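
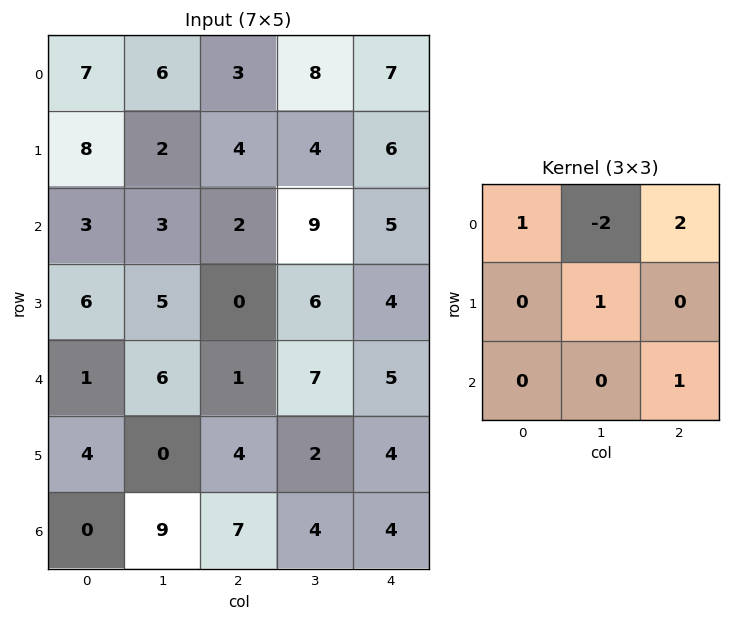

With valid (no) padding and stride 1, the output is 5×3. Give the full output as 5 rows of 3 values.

Output[0,0]: The receptive field on the input at this output position is [7 6 3 / 8 2 4 / 3 3 2]. Elementwise product with the kernel and sum: 7·1 + 6·-2 + 3·2 + 2·1 + 2·1.
Output[0,1]: The receptive field on the input at this output position is [6 3 8 / 2 4 4 / 3 2 9]. Elementwise product with the kernel and sum: 6·1 + 3·-2 + 8·2 + 4·1 + 9·1.

5 29 10
15 10 21
7 24 5
6 20 7
-2 26 3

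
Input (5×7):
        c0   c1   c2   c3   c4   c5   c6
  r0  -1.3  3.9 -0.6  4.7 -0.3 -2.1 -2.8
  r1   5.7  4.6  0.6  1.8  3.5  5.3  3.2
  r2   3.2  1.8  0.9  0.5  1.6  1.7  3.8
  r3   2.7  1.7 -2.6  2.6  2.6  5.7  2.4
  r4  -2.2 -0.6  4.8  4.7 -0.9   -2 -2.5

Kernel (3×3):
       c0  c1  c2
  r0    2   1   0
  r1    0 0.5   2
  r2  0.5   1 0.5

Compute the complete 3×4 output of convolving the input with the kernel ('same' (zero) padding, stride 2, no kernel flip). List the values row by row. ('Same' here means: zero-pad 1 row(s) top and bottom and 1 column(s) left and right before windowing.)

15.15 12.9 2.7 4.45
14.45 10.8 18.05 20.95
0.4 12.6 3.35 12.55

Output[0,0]: The receptive field on the zero-padded input at this output position is [0 0 0 / 0 -1.3 3.9 / 0 5.7 4.6]. Elementwise product with the kernel and sum: 0·2 + 0·1 + -1.3·0.5 + 3.9·2 + 0·0.5 + 5.7·1 + 4.6·0.5.
Output[0,1]: The receptive field on the zero-padded input at this output position is [0 0 0 / 3.9 -0.6 4.7 / 4.6 0.6 1.8]. Elementwise product with the kernel and sum: 0·2 + 0·1 + -0.6·0.5 + 4.7·2 + 4.6·0.5 + 0.6·1 + 1.8·0.5.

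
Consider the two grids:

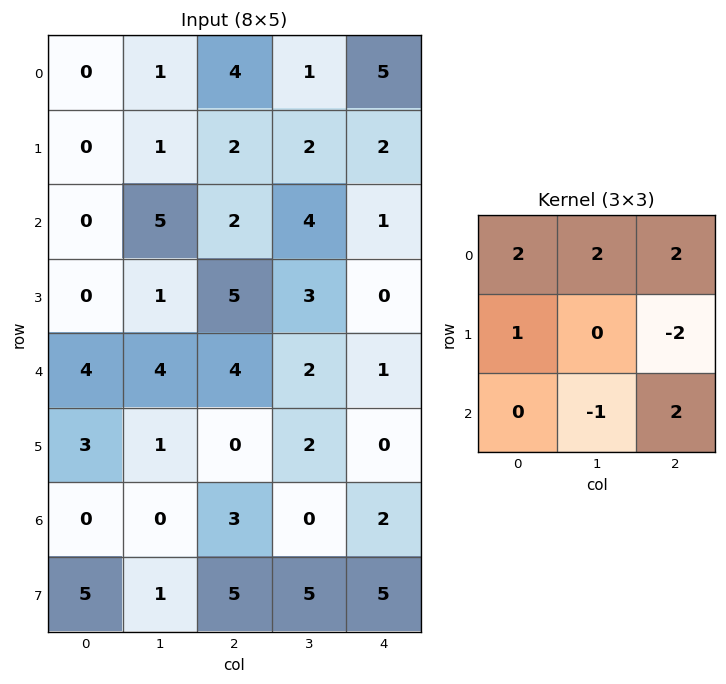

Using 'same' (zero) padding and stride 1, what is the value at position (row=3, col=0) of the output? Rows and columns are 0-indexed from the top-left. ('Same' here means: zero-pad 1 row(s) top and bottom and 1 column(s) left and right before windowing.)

12

The receptive field on the zero-padded input at this output position is [0 0 5 / 0 0 1 / 0 4 4]. Elementwise product with the kernel and sum: 0·2 + 0·2 + 5·2 + 0·1 + 1·-2 + 4·-1 + 4·2.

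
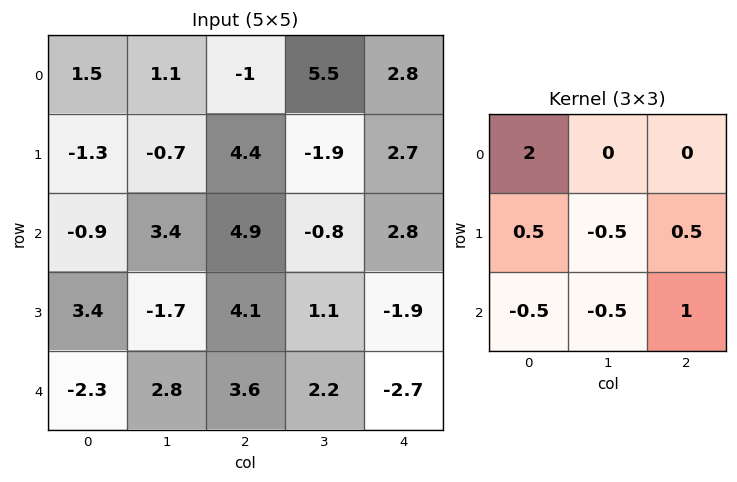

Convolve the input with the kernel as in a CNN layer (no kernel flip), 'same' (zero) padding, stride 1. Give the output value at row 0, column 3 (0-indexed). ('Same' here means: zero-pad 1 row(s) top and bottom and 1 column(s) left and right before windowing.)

The receptive field on the zero-padded input at this output position is [0 0 0 / -1 5.5 2.8 / 4.4 -1.9 2.7]. Elementwise product with the kernel and sum: 0·2 + -1·0.5 + 5.5·-0.5 + 2.8·0.5 + 4.4·-0.5 + -1.9·-0.5 + 2.7·1.

-0.4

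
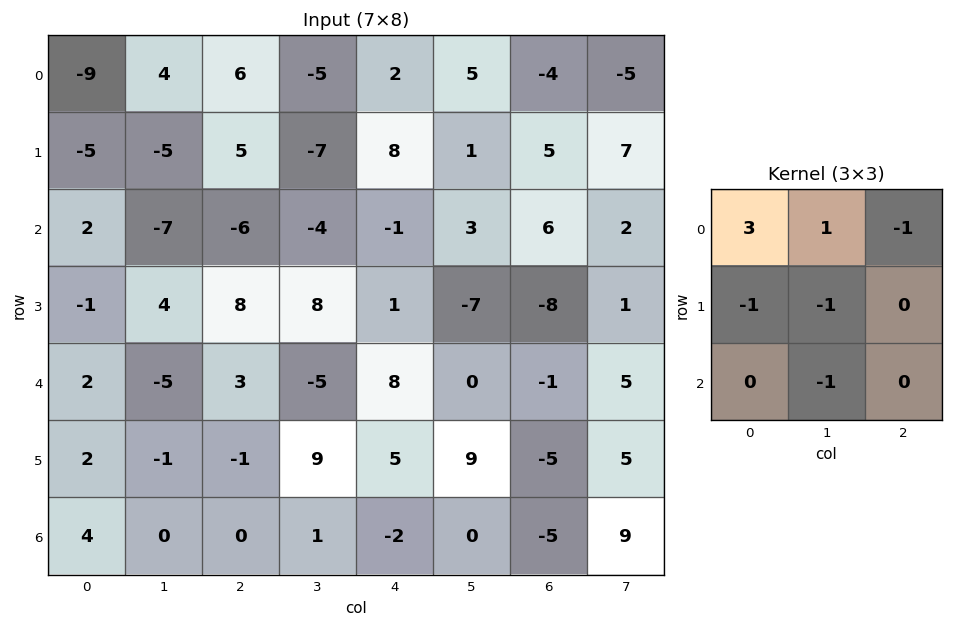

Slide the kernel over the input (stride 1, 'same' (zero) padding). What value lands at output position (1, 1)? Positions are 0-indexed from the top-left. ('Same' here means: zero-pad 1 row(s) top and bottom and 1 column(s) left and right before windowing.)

The receptive field on the zero-padded input at this output position is [-9 4 6 / -5 -5 5 / 2 -7 -6]. Elementwise product with the kernel and sum: -9·3 + 4·1 + 6·-1 + -5·-1 + -5·-1 + -7·-1.

-12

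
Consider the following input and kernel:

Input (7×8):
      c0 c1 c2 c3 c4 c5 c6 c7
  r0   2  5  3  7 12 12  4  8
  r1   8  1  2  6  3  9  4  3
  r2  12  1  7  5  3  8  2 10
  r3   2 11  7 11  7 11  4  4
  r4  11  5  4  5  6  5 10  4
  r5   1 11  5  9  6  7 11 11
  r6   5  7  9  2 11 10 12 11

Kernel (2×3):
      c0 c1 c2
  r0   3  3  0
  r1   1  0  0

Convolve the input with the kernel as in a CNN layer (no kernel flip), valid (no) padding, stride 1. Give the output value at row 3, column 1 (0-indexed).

The receptive field on the input at this output position is [11 7 11 / 5 4 5]. Elementwise product with the kernel and sum: 11·3 + 7·3 + 5·1.

59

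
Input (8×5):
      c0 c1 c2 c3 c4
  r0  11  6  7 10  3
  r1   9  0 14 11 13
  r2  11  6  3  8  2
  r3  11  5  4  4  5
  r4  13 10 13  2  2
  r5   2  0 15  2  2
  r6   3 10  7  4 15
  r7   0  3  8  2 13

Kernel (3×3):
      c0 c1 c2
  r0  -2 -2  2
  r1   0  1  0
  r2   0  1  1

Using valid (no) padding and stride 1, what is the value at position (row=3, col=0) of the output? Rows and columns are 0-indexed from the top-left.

1

The receptive field on the input at this output position is [11 5 4 / 13 10 13 / 2 0 15]. Elementwise product with the kernel and sum: 11·-2 + 5·-2 + 4·2 + 10·1 + 0·1 + 15·1.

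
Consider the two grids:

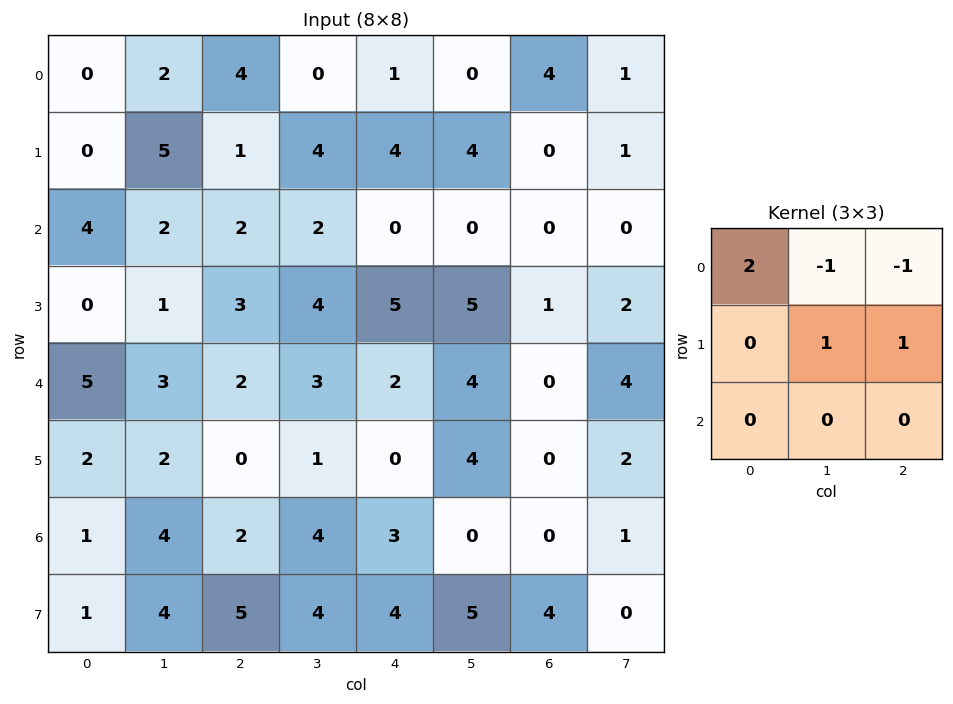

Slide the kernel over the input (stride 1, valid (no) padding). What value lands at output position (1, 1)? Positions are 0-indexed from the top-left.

The receptive field on the input at this output position is [5 1 4 / 2 2 2 / 1 3 4]. Elementwise product with the kernel and sum: 5·2 + 1·-1 + 4·-1 + 2·1 + 2·1.

9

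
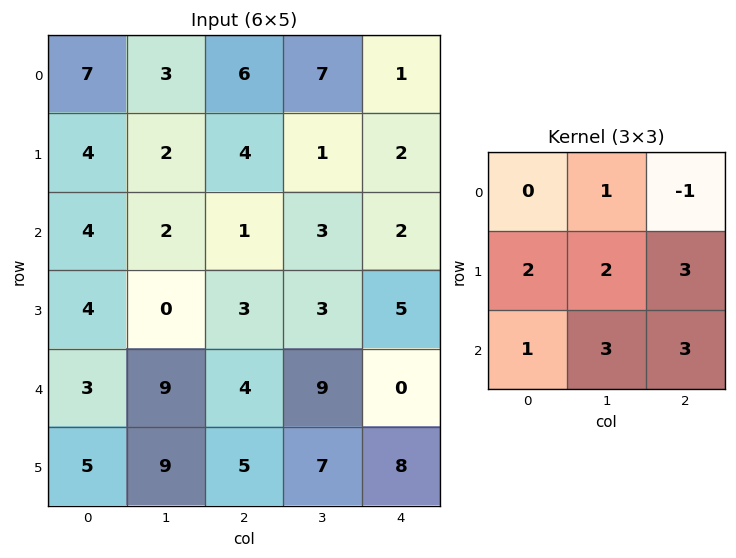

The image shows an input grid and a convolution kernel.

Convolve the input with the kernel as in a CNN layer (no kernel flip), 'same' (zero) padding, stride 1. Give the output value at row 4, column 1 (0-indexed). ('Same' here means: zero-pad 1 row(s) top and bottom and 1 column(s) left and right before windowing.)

The receptive field on the zero-padded input at this output position is [4 0 3 / 3 9 4 / 5 9 5]. Elementwise product with the kernel and sum: 0·1 + 3·-1 + 3·2 + 9·2 + 4·3 + 5·1 + 9·3 + 5·3.

80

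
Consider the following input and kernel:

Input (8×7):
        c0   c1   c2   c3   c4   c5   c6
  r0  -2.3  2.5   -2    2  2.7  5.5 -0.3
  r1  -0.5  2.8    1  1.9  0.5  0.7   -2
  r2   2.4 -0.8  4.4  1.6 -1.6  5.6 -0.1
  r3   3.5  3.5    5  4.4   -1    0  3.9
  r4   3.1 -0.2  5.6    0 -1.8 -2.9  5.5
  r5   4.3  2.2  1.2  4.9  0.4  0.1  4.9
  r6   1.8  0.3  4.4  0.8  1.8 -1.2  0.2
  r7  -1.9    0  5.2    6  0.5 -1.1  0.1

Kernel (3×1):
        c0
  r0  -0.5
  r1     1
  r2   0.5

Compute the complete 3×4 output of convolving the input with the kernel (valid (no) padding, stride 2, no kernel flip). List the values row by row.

Output[0,0]: The receptive field on the input at this output position is [-2.3 / -0.5 / 2.4]. Elementwise product with the kernel and sum: -2.3·-0.5 + -0.5·1 + 2.4·0.5.
Output[0,1]: The receptive field on the input at this output position is [-2 / 1 / 4.4]. Elementwise product with the kernel and sum: -2·-0.5 + 1·1 + 4.4·0.5.

1.85 4.2 -1.65 -1.9
3.85 5.6 -1.1 6.7
3.65 0.6 2.2 2.25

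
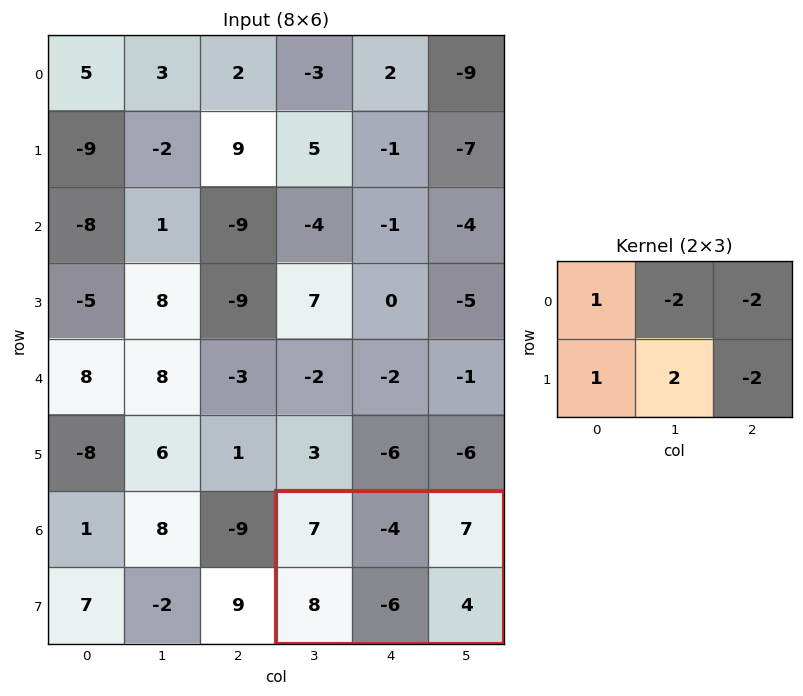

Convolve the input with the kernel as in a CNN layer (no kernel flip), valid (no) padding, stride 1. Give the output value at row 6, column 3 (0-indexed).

-11

The receptive field on the input at this output position is [7 -4 7 / 8 -6 4]. Elementwise product with the kernel and sum: 7·1 + -4·-2 + 7·-2 + 8·1 + -6·2 + 4·-2.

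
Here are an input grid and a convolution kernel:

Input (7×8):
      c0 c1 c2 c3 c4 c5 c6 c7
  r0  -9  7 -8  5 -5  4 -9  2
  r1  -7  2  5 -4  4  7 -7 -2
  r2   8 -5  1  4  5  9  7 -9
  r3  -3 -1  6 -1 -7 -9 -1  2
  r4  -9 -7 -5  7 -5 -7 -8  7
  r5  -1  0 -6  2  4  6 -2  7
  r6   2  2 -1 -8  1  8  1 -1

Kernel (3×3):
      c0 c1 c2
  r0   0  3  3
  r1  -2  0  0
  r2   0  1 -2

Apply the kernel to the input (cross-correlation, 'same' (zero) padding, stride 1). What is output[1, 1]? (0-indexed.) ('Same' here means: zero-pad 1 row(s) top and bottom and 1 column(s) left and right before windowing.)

4

The receptive field on the zero-padded input at this output position is [-9 7 -8 / -7 2 5 / 8 -5 1]. Elementwise product with the kernel and sum: 7·3 + -8·3 + -7·-2 + -5·1 + 1·-2.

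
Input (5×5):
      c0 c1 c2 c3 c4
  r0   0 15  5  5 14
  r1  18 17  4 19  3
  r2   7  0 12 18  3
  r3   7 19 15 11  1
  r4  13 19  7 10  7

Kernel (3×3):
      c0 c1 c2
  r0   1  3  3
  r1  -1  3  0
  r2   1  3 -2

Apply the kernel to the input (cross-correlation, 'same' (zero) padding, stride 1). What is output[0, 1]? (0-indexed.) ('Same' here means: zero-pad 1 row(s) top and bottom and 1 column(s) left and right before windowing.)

106

The receptive field on the zero-padded input at this output position is [0 0 0 / 0 15 5 / 18 17 4]. Elementwise product with the kernel and sum: 0·1 + 0·3 + 0·3 + 0·-1 + 15·3 + 18·1 + 17·3 + 4·-2.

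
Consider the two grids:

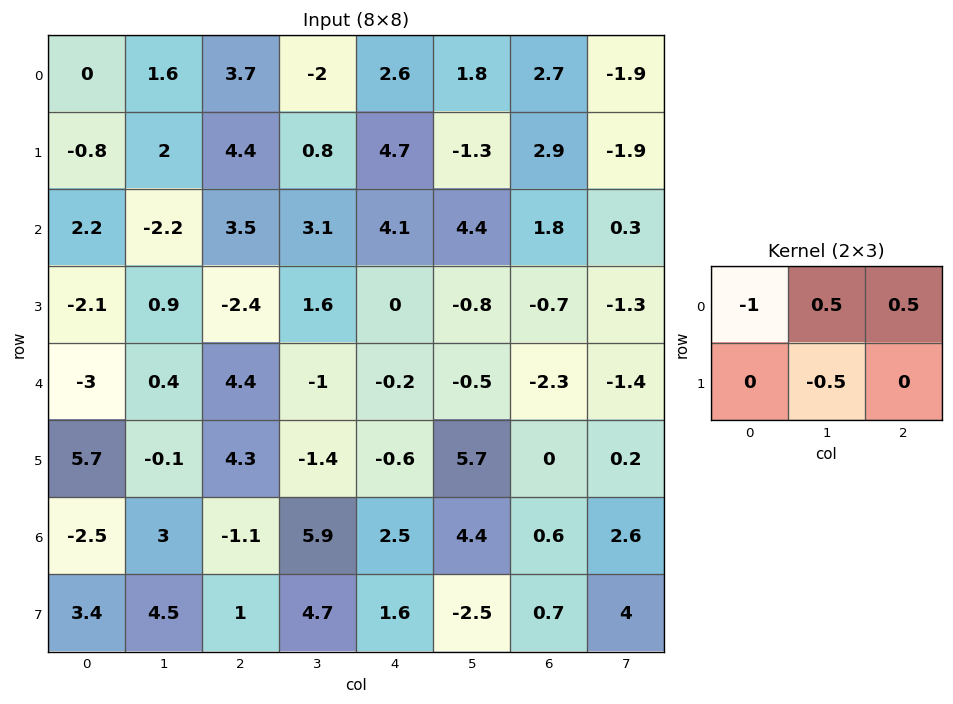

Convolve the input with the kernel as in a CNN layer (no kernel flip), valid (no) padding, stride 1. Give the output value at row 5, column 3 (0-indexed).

The receptive field on the input at this output position is [-1.4 -0.6 5.7 / 5.9 2.5 4.4]. Elementwise product with the kernel and sum: -1.4·-1 + -0.6·0.5 + 5.7·0.5 + 2.5·-0.5.

2.7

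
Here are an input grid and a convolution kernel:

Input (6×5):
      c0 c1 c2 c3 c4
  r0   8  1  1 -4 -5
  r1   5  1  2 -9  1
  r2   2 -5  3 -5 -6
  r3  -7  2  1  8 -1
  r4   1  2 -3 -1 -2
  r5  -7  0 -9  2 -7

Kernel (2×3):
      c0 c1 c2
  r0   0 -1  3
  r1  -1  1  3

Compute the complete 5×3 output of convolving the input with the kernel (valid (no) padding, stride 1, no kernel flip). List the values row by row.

Output[0,0]: The receptive field on the input at this output position is [8 1 1 / 5 1 2]. Elementwise product with the kernel and sum: 1·-1 + 1·3 + 5·-1 + 1·1 + 2·3.
Output[0,1]: The receptive field on the input at this output position is [1 1 -4 / 1 2 -9]. Elementwise product with the kernel and sum: 1·-1 + -4·3 + 1·-1 + 2·1 + -9·3.

4 -39 -19
7 -36 -14
26 5 -9
-7 15 -15
-31 -3 -15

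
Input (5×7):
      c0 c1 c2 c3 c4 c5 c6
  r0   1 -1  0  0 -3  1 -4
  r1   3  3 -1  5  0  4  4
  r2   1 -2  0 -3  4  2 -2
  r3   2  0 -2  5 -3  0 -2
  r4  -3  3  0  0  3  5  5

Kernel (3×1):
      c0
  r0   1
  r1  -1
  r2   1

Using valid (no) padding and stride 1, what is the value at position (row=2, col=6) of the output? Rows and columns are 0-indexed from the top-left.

The receptive field on the input at this output position is [-2 / -2 / 5]. Elementwise product with the kernel and sum: -2·1 + -2·-1 + 5·1.

5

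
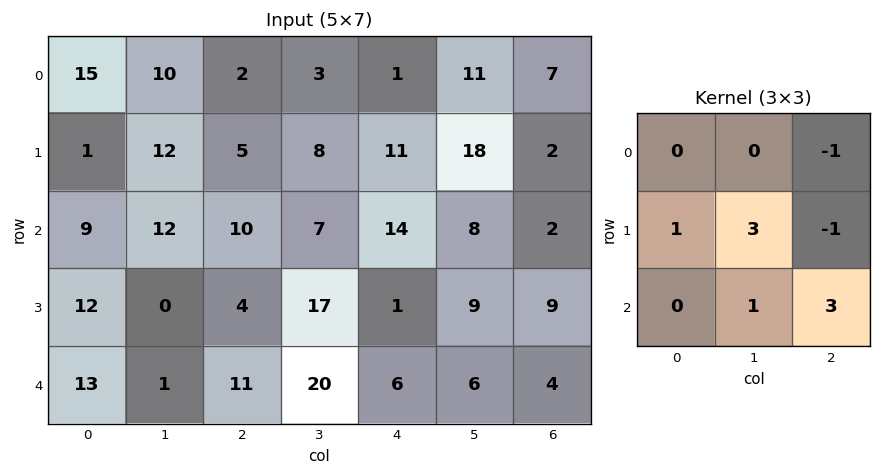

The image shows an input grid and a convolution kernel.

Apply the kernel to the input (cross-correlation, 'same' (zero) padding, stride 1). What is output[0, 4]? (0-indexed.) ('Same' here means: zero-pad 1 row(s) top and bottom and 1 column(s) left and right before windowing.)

The receptive field on the zero-padded input at this output position is [0 0 0 / 3 1 11 / 8 11 18]. Elementwise product with the kernel and sum: 0·-1 + 3·1 + 1·3 + 11·-1 + 11·1 + 18·3.

60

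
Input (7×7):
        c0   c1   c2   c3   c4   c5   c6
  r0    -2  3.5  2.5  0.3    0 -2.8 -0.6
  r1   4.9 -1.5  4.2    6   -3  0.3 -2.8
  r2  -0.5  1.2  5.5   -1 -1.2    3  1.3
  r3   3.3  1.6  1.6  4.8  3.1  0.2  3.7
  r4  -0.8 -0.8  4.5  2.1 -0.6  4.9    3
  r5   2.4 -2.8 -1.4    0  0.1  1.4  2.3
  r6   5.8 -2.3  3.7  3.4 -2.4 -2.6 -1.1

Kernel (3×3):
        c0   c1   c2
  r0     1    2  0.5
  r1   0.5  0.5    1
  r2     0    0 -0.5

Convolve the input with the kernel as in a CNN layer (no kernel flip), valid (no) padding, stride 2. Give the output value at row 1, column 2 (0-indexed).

9.3

The receptive field on the input at this output position is [-1.2 3 1.3 / 3.1 0.2 3.7 / -0.6 4.9 3]. Elementwise product with the kernel and sum: -1.2·1 + 3·2 + 1.3·0.5 + 3.1·0.5 + 0.2·0.5 + 3.7·1 + 3·-0.5.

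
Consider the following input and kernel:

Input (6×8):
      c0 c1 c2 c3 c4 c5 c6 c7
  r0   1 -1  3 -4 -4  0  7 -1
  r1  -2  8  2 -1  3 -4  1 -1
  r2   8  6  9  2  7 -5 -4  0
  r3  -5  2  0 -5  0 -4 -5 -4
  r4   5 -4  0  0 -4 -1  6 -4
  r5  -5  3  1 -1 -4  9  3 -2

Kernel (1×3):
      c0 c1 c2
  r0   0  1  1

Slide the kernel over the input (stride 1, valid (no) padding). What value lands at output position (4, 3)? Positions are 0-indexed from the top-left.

The receptive field on the input at this output position is [0 -4 -1]. Elementwise product with the kernel and sum: -4·1 + -1·1.

-5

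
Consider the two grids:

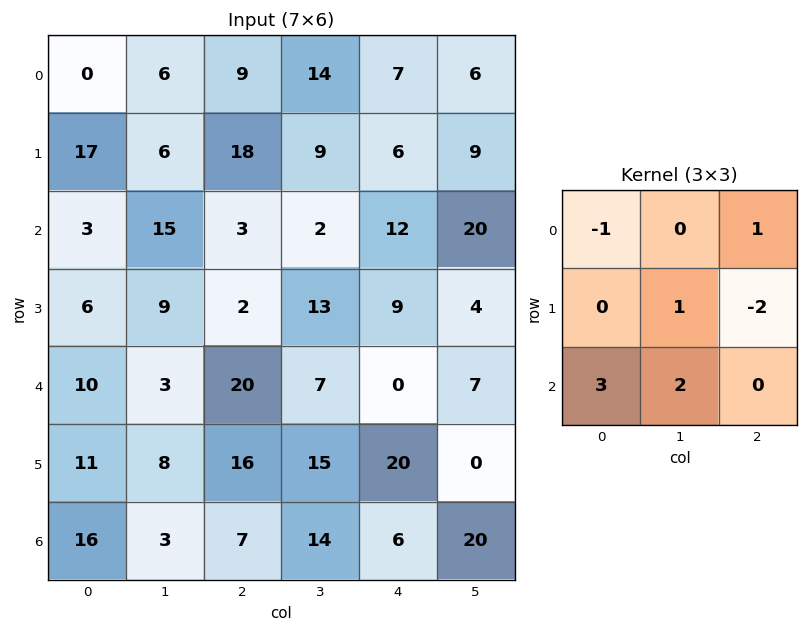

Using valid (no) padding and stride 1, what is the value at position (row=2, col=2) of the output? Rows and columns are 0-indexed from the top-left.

The receptive field on the input at this output position is [3 2 12 / 2 13 9 / 20 7 0]. Elementwise product with the kernel and sum: 3·-1 + 12·1 + 13·1 + 9·-2 + 20·3 + 7·2.

78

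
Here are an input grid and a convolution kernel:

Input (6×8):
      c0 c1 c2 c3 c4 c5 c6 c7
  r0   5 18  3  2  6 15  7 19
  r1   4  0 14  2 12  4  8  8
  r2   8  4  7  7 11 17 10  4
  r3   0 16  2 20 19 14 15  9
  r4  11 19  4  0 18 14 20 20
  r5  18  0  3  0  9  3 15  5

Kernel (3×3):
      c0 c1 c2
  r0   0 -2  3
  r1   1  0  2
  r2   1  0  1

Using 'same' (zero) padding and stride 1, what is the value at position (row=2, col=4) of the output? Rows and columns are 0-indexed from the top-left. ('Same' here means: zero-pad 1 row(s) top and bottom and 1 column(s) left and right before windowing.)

63

The receptive field on the zero-padded input at this output position is [2 12 4 / 7 11 17 / 20 19 14]. Elementwise product with the kernel and sum: 12·-2 + 4·3 + 7·1 + 17·2 + 20·1 + 14·1.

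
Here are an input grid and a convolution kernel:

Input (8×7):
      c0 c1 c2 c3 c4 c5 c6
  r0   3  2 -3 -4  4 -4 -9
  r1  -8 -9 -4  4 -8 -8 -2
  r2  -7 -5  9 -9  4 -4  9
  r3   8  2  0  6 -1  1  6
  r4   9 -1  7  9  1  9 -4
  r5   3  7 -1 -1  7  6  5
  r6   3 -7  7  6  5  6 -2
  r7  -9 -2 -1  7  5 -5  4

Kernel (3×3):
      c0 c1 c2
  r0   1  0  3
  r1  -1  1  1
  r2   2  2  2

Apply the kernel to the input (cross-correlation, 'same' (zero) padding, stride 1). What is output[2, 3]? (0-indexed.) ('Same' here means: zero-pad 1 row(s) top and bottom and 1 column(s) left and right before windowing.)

-32

The receptive field on the zero-padded input at this output position is [-4 4 -8 / 9 -9 4 / 0 6 -1]. Elementwise product with the kernel and sum: -4·1 + -8·3 + 9·-1 + -9·1 + 4·1 + 0·2 + 6·2 + -1·2.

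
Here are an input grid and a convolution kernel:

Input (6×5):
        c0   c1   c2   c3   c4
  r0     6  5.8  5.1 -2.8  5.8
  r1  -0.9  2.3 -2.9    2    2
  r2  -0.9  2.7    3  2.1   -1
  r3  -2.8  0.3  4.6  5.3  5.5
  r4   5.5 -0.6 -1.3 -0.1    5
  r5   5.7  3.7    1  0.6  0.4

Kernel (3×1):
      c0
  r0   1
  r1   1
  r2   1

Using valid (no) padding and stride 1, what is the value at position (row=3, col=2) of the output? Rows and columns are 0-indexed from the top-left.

4.3

The receptive field on the input at this output position is [4.6 / -1.3 / 1]. Elementwise product with the kernel and sum: 4.6·1 + -1.3·1 + 1·1.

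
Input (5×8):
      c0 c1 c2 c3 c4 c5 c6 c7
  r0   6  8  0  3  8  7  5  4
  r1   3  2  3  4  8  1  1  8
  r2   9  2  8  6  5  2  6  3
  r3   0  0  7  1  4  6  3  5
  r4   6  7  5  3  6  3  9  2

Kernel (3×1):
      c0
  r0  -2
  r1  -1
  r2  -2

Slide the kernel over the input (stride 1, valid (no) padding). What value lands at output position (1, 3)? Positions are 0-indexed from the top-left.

-16

The receptive field on the input at this output position is [4 / 6 / 1]. Elementwise product with the kernel and sum: 4·-2 + 6·-1 + 1·-2.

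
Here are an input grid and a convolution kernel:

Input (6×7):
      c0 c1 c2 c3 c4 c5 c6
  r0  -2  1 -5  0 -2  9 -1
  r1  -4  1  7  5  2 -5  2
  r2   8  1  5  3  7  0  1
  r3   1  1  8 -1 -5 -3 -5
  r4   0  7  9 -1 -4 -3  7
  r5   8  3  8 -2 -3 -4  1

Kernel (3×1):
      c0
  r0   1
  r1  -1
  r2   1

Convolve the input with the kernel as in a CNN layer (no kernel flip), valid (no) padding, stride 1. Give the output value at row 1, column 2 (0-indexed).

The receptive field on the input at this output position is [7 / 5 / 8]. Elementwise product with the kernel and sum: 7·1 + 5·-1 + 8·1.

10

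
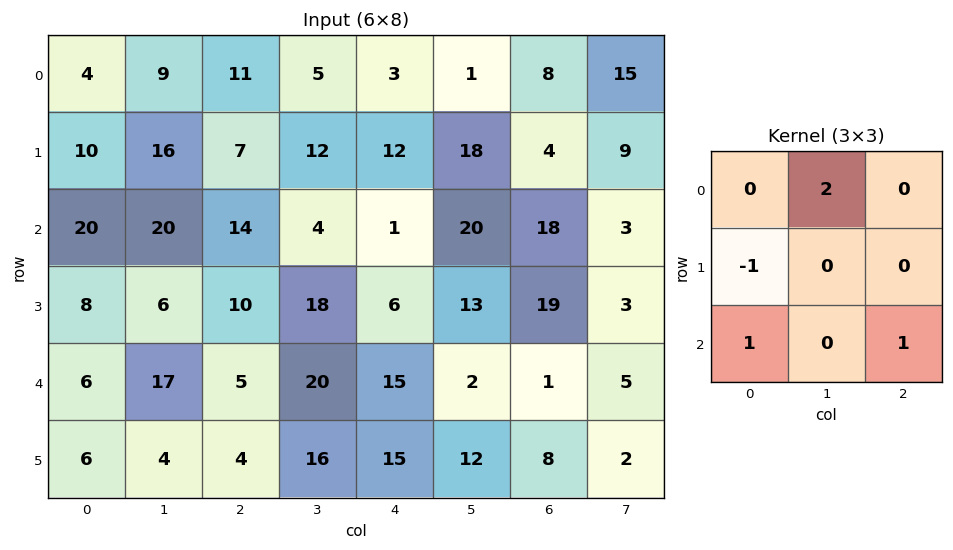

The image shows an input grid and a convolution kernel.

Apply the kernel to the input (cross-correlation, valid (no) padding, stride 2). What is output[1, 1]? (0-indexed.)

18

The receptive field on the input at this output position is [14 4 1 / 10 18 6 / 5 20 15]. Elementwise product with the kernel and sum: 4·2 + 10·-1 + 5·1 + 15·1.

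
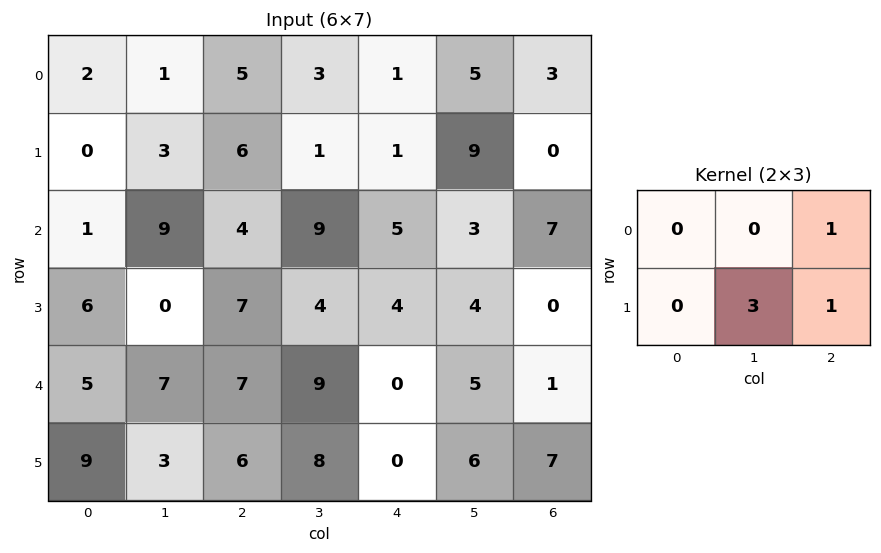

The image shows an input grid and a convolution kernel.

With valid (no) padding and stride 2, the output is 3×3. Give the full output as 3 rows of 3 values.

20 5 30
11 21 19
22 24 26

Output[0,0]: The receptive field on the input at this output position is [2 1 5 / 0 3 6]. Elementwise product with the kernel and sum: 5·1 + 3·3 + 6·1.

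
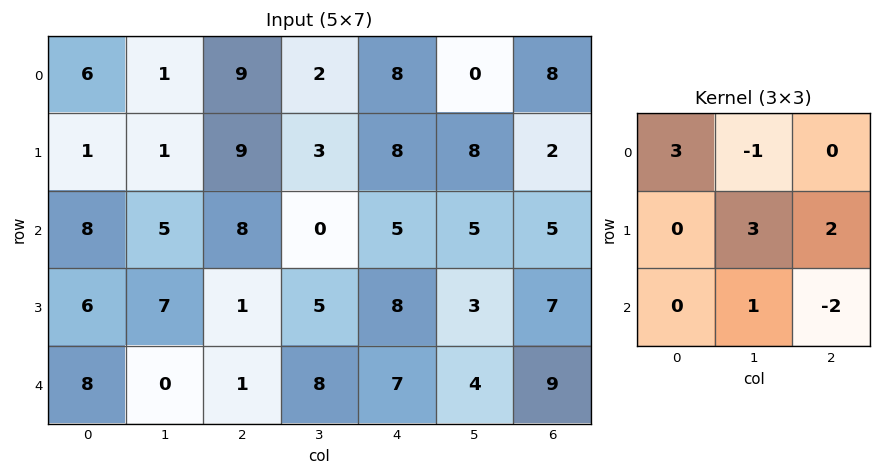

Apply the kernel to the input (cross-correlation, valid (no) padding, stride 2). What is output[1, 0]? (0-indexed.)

40

The receptive field on the input at this output position is [8 5 8 / 6 7 1 / 8 0 1]. Elementwise product with the kernel and sum: 8·3 + 5·-1 + 7·3 + 1·2 + 0·1 + 1·-2.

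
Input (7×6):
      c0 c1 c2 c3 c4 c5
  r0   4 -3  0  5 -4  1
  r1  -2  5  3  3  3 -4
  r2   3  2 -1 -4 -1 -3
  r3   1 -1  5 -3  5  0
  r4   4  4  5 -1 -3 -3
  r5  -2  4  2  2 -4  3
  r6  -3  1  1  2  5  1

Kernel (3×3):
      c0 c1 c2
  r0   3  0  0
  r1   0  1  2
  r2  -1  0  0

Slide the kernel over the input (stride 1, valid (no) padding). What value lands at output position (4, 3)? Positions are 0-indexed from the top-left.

-3

The receptive field on the input at this output position is [-1 -3 -3 / 2 -4 3 / 2 5 1]. Elementwise product with the kernel and sum: -1·3 + -4·1 + 3·2 + 2·-1.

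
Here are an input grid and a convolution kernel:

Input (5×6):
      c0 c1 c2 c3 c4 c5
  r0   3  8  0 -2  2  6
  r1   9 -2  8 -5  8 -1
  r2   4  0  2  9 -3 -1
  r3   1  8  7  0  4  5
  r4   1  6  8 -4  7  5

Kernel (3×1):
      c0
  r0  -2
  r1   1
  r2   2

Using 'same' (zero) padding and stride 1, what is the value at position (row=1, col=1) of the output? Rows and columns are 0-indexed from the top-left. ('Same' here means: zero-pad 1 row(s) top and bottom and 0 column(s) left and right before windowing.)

The receptive field on the zero-padded input at this output position is [8 / -2 / 0]. Elementwise product with the kernel and sum: 8·-2 + -2·1 + 0·2.

-18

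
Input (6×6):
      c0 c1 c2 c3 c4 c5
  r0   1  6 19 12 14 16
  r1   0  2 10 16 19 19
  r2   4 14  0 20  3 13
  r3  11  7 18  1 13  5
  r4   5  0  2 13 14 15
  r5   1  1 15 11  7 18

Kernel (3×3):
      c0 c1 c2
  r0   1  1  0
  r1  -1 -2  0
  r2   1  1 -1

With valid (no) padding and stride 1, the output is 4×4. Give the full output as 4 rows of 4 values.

Output[0,0]: The receptive field on the input at this output position is [1 6 19 / 0 2 10 / 4 14 0]. Elementwise product with the kernel and sum: 1·1 + 6·1 + 0·-1 + 2·-2 + 4·1 + 14·1 + 0·-1.

21 -3 6 -18
-30 22 -8 18
-4 -40 1 8
0 26 10 -27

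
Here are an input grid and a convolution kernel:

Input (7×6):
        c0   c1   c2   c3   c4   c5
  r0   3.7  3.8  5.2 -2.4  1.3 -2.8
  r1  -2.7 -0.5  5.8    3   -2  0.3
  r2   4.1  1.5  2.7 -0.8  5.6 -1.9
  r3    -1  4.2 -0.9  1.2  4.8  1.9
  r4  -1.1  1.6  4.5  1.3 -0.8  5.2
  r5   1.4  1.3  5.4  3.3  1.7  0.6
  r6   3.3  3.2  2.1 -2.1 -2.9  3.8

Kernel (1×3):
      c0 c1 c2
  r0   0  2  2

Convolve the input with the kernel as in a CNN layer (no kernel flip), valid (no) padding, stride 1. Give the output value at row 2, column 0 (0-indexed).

8.4

The receptive field on the input at this output position is [4.1 1.5 2.7]. Elementwise product with the kernel and sum: 1.5·2 + 2.7·2.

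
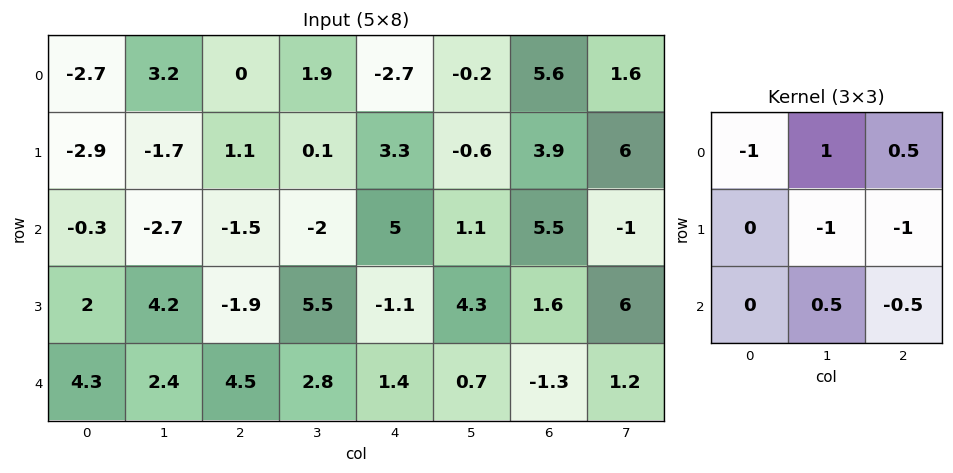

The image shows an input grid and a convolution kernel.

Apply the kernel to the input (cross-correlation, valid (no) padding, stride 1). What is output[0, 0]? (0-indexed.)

5.9

The receptive field on the input at this output position is [-2.7 3.2 0 / -2.9 -1.7 1.1 / -0.3 -2.7 -1.5]. Elementwise product with the kernel and sum: -2.7·-1 + 3.2·1 + 0·0.5 + -1.7·-1 + 1.1·-1 + -2.7·0.5 + -1.5·-0.5.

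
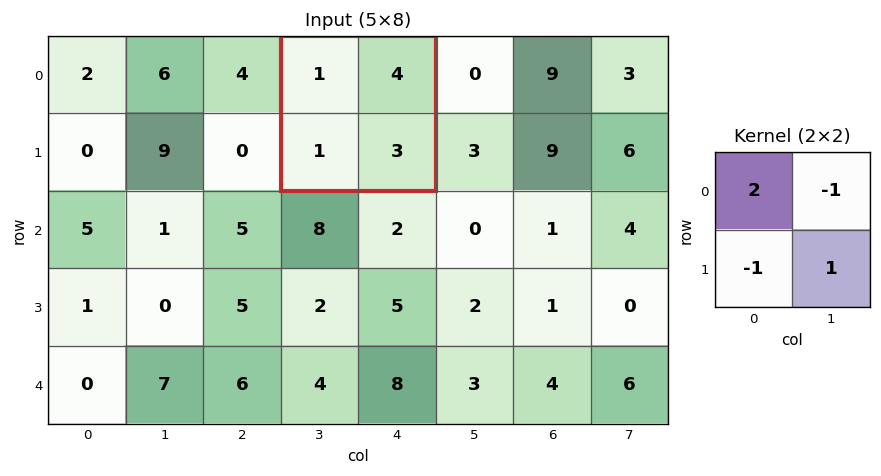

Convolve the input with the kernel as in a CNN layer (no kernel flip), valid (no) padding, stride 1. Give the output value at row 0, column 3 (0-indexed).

0

The receptive field on the input at this output position is [1 4 / 1 3]. Elementwise product with the kernel and sum: 1·2 + 4·-1 + 1·-1 + 3·1.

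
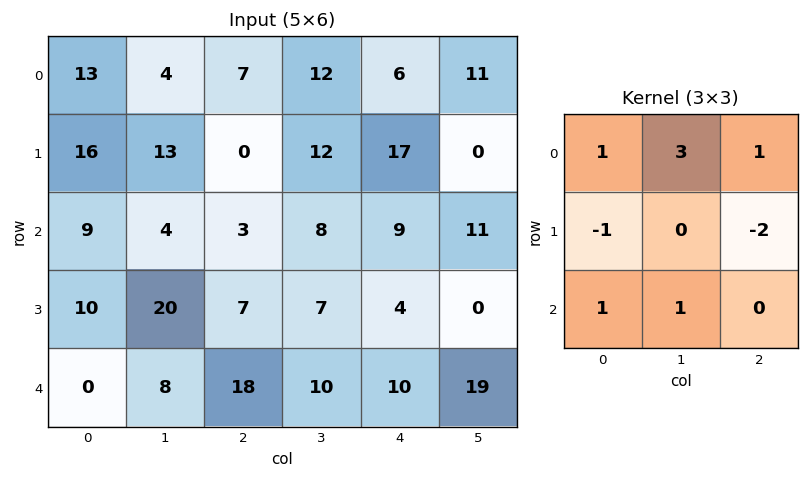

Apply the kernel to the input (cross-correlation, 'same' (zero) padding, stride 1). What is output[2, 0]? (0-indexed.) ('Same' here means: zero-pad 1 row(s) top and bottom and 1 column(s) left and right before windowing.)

63

The receptive field on the zero-padded input at this output position is [0 16 13 / 0 9 4 / 0 10 20]. Elementwise product with the kernel and sum: 0·1 + 16·3 + 13·1 + 0·-1 + 4·-2 + 0·1 + 10·1.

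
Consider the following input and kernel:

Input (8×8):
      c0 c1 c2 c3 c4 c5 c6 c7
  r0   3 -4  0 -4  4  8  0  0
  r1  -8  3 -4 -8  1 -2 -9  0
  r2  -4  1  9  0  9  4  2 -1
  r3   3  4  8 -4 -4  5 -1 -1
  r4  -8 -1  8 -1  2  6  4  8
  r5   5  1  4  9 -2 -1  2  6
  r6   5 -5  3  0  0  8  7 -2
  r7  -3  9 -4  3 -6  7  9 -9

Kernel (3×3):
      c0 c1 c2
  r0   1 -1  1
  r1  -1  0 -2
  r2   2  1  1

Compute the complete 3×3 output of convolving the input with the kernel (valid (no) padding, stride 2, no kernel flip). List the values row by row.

Output[0,0]: The receptive field on the input at this output position is [3 -4 0 / -8 3 -4 / -4 1 9]. Elementwise product with the kernel and sum: 3·1 + -4·-1 + 0·1 + -8·-1 + -4·-2 + -4·2 + 1·1 + 9·1.

25 37 37
-24 35 27
-4 17 13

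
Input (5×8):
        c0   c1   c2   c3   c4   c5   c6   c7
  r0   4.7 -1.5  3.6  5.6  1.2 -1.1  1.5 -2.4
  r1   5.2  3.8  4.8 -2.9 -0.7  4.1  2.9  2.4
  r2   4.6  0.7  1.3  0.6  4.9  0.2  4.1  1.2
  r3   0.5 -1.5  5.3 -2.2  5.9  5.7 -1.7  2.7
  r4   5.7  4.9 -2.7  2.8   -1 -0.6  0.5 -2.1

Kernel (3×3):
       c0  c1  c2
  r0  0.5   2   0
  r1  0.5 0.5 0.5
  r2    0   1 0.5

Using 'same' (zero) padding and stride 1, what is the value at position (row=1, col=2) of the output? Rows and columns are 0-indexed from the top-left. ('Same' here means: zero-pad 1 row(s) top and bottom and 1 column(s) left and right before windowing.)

The receptive field on the zero-padded input at this output position is [-1.5 3.6 5.6 / 3.8 4.8 -2.9 / 0.7 1.3 0.6]. Elementwise product with the kernel and sum: -1.5·0.5 + 3.6·2 + 3.8·0.5 + 4.8·0.5 + -2.9·0.5 + 1.3·1 + 0.6·0.5.

10.9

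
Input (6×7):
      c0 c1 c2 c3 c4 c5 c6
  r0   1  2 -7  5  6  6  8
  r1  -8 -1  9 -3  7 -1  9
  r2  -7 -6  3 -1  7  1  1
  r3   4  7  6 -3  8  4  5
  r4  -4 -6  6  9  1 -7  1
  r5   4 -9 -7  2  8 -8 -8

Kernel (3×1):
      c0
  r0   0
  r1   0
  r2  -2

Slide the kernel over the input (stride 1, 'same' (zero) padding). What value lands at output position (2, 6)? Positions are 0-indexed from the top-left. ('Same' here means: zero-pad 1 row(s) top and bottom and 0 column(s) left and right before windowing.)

-10

The receptive field on the zero-padded input at this output position is [9 / 1 / 5]. Elementwise product with the kernel and sum: 5·-2.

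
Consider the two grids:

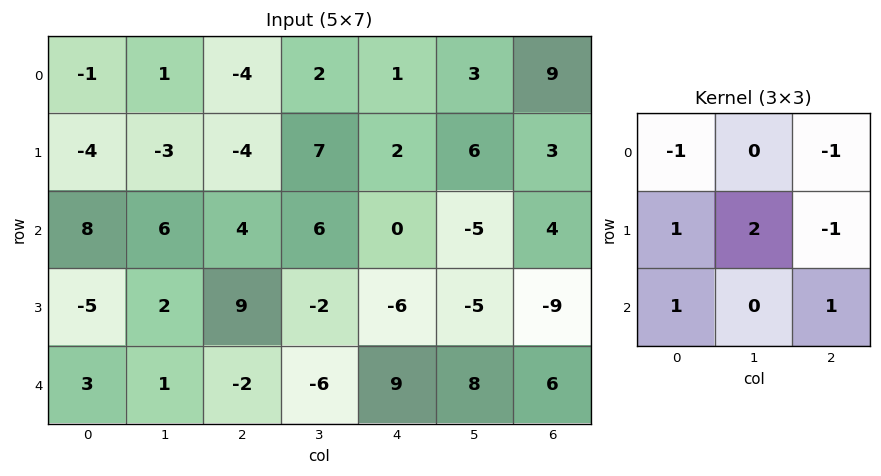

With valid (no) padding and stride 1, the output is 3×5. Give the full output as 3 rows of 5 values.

Output[0,0]: The receptive field on the input at this output position is [-1 1 -4 / -4 -3 -4 / 8 6 4]. Elementwise product with the kernel and sum: -1·-1 + -4·-1 + -4·1 + -3·2 + -4·-1 + 8·1 + 4·1.
Output[0,1]: The receptive field on the input at this output position is [1 -4 2 / -3 -4 7 / 6 4 6]. Elementwise product with the kernel and sum: 1·-1 + 2·-1 + -3·1 + -4·2 + 7·-1 + 6·1 + 6·1.

11 -9 15 1 5
28 4 21 -9 -34
-21 5 14 -8 4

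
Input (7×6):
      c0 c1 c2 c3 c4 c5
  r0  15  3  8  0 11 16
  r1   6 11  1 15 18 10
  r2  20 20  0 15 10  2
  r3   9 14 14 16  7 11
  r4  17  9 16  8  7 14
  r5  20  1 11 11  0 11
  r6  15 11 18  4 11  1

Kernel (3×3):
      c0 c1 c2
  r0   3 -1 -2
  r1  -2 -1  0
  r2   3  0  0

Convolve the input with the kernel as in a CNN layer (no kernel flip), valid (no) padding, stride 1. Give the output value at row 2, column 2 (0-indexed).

-31

The receptive field on the input at this output position is [0 15 10 / 14 16 7 / 16 8 7]. Elementwise product with the kernel and sum: 0·3 + 15·-1 + 10·-2 + 14·-2 + 16·-1 + 16·3.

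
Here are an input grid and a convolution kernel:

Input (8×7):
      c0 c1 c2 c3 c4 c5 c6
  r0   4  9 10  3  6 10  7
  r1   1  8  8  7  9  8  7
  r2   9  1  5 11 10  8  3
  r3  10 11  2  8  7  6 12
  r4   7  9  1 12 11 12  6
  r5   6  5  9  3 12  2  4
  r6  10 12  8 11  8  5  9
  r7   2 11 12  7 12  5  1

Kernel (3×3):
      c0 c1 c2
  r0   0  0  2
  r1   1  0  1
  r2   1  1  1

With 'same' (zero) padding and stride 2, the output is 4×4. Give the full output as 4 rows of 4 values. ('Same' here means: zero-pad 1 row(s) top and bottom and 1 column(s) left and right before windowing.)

Output[0,0]: The receptive field on the zero-padded input at this output position is [0 0 0 / 0 4 9 / 0 1 8]. Elementwise product with the kernel and sum: 0·2 + 0·1 + 9·1 + 0·1 + 1·1 + 8·1.
Output[0,1]: The receptive field on the zero-padded input at this output position is [0 0 0 / 9 10 3 / 8 8 7]. Elementwise product with the kernel and sum: 0·2 + 9·1 + 3·1 + 8·1 + 8·1 + 7·1.

18 35 37 25
38 47 56 26
42 54 53 18
35 59 44 11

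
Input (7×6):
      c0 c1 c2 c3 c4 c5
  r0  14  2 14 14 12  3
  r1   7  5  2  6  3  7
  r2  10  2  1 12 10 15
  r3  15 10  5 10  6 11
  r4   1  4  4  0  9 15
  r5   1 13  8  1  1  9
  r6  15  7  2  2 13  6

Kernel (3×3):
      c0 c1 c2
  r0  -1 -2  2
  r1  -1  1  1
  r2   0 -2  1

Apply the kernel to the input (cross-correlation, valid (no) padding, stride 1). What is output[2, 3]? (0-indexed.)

The receptive field on the input at this output position is [12 10 15 / 10 6 11 / 0 9 15]. Elementwise product with the kernel and sum: 12·-1 + 10·-2 + 15·2 + 10·-1 + 6·1 + 11·1 + 9·-2 + 15·1.

2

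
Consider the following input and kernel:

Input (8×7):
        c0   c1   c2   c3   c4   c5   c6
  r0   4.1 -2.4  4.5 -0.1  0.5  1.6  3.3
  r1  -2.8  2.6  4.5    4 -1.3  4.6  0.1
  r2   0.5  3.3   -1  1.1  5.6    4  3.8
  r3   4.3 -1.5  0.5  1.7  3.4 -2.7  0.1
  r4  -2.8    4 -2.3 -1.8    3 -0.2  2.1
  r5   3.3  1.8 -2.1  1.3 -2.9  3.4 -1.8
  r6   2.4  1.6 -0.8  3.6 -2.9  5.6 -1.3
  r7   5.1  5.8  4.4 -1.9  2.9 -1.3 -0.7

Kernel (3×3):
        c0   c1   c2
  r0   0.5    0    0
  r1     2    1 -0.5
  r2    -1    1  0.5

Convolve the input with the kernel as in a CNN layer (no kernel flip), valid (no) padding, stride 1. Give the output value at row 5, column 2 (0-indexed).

-2.45

The receptive field on the input at this output position is [-2.1 1.3 -2.9 / -0.8 3.6 -2.9 / 4.4 -1.9 2.9]. Elementwise product with the kernel and sum: -2.1·0.5 + -0.8·2 + 3.6·1 + -2.9·-0.5 + 4.4·-1 + -1.9·1 + 2.9·0.5.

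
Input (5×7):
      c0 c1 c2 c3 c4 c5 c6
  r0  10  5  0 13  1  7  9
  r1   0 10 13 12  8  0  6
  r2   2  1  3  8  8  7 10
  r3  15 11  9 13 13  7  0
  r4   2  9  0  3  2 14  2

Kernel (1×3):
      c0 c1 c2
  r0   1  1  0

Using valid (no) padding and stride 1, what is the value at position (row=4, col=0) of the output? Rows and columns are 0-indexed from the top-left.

11

The receptive field on the input at this output position is [2 9 0]. Elementwise product with the kernel and sum: 2·1 + 9·1.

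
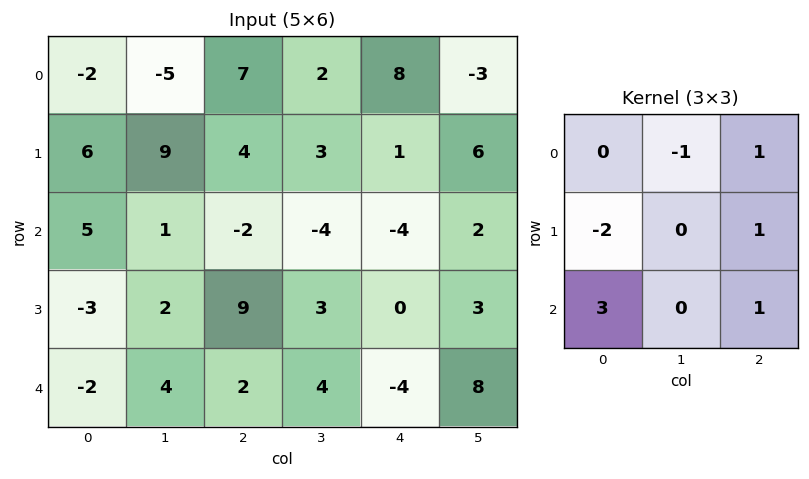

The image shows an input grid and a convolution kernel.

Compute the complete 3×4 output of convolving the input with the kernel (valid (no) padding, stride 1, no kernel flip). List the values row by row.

Output[0,0]: The receptive field on the input at this output position is [-2 -5 7 / 6 9 4 / 5 1 -2]. Elementwise product with the kernel and sum: -5·-1 + 7·1 + 6·-2 + 4·1 + 5·3 + -2·1.
Output[0,1]: The receptive field on the input at this output position is [-5 7 2 / 9 4 3 / 1 -2 -4]. Elementwise product with the kernel and sum: 7·-1 + 2·1 + 9·-2 + 3·1 + 1·3 + -4·1.

17 -21 -11 -21
-17 2 25 27
8 13 -16 23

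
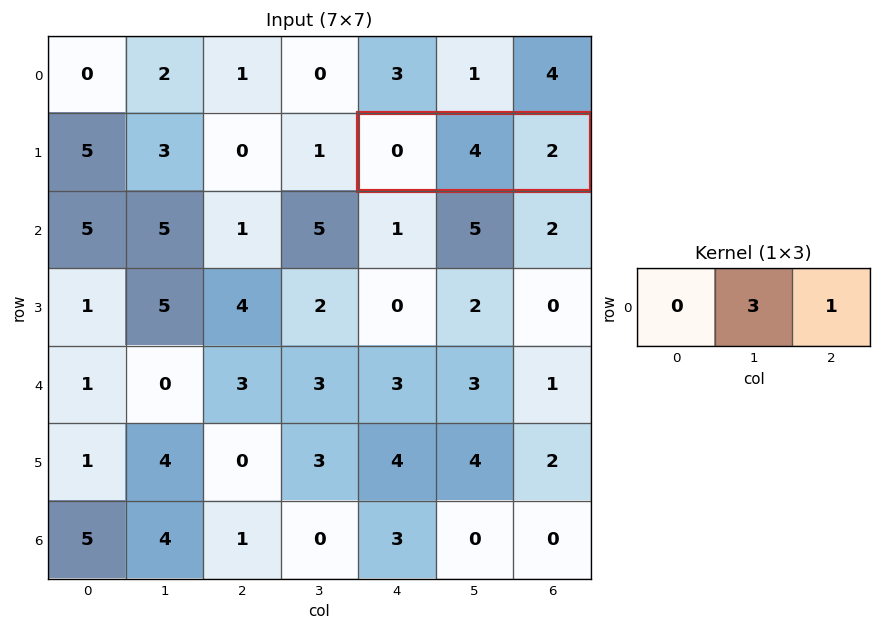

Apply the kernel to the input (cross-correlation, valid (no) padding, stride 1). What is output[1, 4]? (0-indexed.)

The receptive field on the input at this output position is [0 4 2]. Elementwise product with the kernel and sum: 4·3 + 2·1.

14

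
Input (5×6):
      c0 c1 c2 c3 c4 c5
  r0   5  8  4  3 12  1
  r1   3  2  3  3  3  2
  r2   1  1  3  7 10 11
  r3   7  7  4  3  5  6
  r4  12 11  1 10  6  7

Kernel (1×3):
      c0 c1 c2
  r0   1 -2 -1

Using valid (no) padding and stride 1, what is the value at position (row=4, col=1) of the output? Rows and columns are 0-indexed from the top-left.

-1

The receptive field on the input at this output position is [11 1 10]. Elementwise product with the kernel and sum: 11·1 + 1·-2 + 10·-1.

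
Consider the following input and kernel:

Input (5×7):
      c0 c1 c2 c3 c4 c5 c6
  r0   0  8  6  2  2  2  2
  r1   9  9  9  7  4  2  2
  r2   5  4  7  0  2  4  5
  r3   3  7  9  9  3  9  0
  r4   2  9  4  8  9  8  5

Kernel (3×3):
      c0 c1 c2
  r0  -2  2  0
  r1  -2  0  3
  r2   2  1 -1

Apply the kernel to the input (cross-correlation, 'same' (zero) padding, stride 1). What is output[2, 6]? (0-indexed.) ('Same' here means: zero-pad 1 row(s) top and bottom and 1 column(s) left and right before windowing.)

10

The receptive field on the zero-padded input at this output position is [2 2 0 / 4 5 0 / 9 0 0]. Elementwise product with the kernel and sum: 2·-2 + 2·2 + 4·-2 + 0·3 + 9·2 + 0·1 + 0·-1.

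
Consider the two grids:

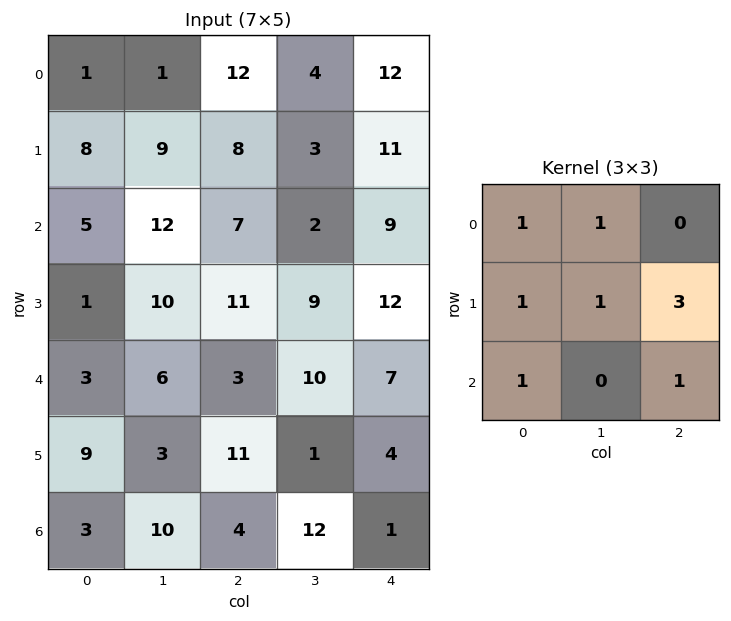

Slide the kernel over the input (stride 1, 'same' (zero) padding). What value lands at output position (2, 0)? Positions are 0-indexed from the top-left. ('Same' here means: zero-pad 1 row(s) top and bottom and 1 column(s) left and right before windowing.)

59

The receptive field on the zero-padded input at this output position is [0 8 9 / 0 5 12 / 0 1 10]. Elementwise product with the kernel and sum: 0·1 + 8·1 + 0·1 + 5·1 + 12·3 + 0·1 + 10·1.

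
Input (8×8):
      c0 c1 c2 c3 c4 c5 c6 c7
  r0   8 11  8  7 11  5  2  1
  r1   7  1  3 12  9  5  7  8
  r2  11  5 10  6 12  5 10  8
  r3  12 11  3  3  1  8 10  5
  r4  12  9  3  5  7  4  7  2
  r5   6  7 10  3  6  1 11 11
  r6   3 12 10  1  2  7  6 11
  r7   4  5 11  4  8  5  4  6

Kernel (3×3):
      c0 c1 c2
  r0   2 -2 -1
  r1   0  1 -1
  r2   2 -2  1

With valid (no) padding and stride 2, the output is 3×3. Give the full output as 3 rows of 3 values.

6 14 32
19 1 15
-8 6 -15

Output[0,0]: The receptive field on the input at this output position is [8 11 8 / 7 1 3 / 11 5 10]. Elementwise product with the kernel and sum: 8·2 + 11·-2 + 8·-1 + 1·1 + 3·-1 + 11·2 + 5·-2 + 10·1.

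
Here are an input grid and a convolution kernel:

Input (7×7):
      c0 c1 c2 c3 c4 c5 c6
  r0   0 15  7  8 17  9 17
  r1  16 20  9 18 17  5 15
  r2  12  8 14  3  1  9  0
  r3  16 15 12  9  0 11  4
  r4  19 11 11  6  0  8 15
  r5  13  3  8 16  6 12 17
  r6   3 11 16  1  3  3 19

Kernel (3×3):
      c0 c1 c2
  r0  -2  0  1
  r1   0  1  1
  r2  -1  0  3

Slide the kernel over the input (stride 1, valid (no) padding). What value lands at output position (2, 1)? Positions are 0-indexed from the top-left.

15

The receptive field on the input at this output position is [8 14 3 / 15 12 9 / 11 11 6]. Elementwise product with the kernel and sum: 8·-2 + 3·1 + 12·1 + 9·1 + 11·-1 + 6·3.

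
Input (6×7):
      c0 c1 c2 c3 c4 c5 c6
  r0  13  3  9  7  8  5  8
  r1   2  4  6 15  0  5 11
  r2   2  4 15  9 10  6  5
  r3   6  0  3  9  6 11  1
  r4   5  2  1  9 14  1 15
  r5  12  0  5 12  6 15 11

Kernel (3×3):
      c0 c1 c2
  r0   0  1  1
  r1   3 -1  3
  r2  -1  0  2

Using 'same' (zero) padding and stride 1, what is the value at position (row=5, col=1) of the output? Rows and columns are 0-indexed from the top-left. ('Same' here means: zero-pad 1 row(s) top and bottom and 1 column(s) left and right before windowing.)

54

The receptive field on the zero-padded input at this output position is [5 2 1 / 12 0 5 / 0 0 0]. Elementwise product with the kernel and sum: 2·1 + 1·1 + 12·3 + 0·-1 + 5·3 + 0·-1 + 0·2.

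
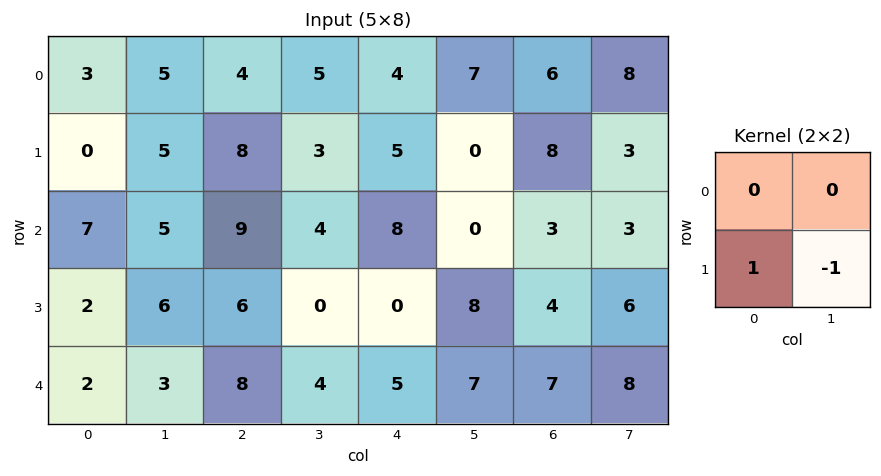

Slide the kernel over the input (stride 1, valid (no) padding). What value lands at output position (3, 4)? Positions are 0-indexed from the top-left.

The receptive field on the input at this output position is [0 8 / 5 7]. Elementwise product with the kernel and sum: 5·1 + 7·-1.

-2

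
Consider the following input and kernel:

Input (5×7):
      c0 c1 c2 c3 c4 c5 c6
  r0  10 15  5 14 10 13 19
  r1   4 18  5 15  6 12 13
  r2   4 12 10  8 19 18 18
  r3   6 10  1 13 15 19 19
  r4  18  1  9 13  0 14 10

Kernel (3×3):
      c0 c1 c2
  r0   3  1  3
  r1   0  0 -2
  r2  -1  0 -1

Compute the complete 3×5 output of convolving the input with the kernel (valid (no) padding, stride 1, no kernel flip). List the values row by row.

36 42 18 41 37
18 65 -6 19 -1
25 30 56 32 81

Output[0,0]: The receptive field on the input at this output position is [10 15 5 / 4 18 5 / 4 12 10]. Elementwise product with the kernel and sum: 10·3 + 15·1 + 5·3 + 5·-2 + 4·-1 + 10·-1.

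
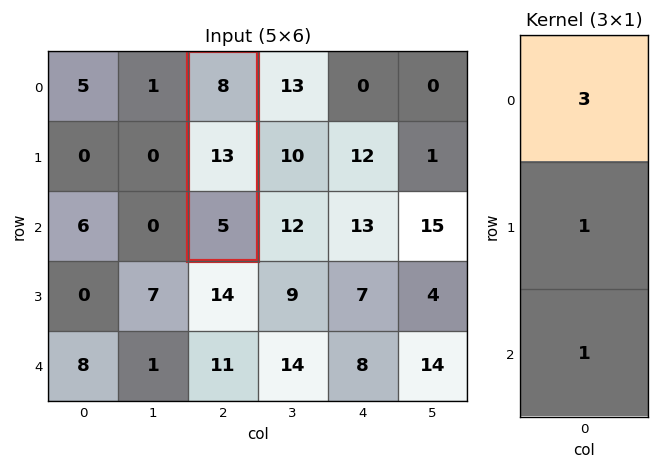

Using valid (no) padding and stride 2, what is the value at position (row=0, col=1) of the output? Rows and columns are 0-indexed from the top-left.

The receptive field on the input at this output position is [8 / 13 / 5]. Elementwise product with the kernel and sum: 8·3 + 13·1 + 5·1.

42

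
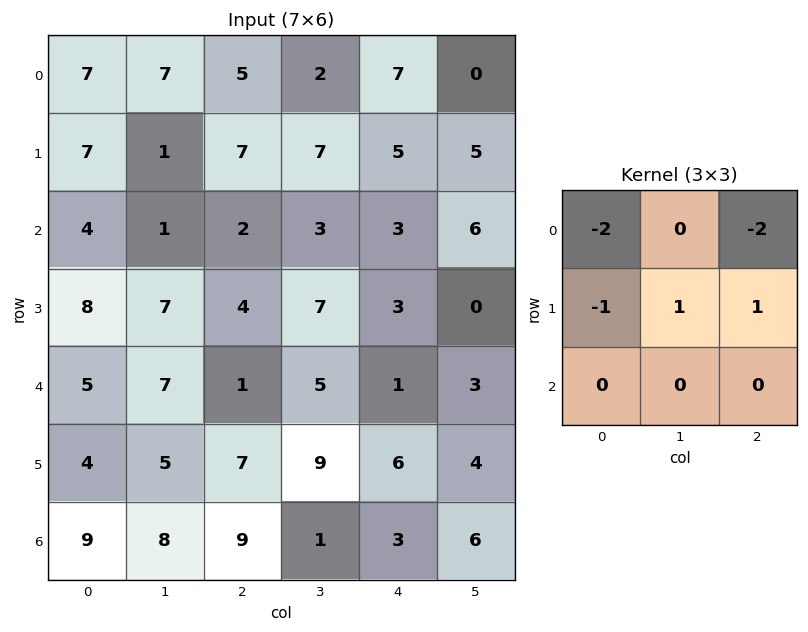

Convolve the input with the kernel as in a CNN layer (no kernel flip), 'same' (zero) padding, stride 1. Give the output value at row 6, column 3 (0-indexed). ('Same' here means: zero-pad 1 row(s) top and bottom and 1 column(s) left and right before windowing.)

-31

The receptive field on the zero-padded input at this output position is [7 9 6 / 9 1 3 / 0 0 0]. Elementwise product with the kernel and sum: 7·-2 + 6·-2 + 9·-1 + 1·1 + 3·1.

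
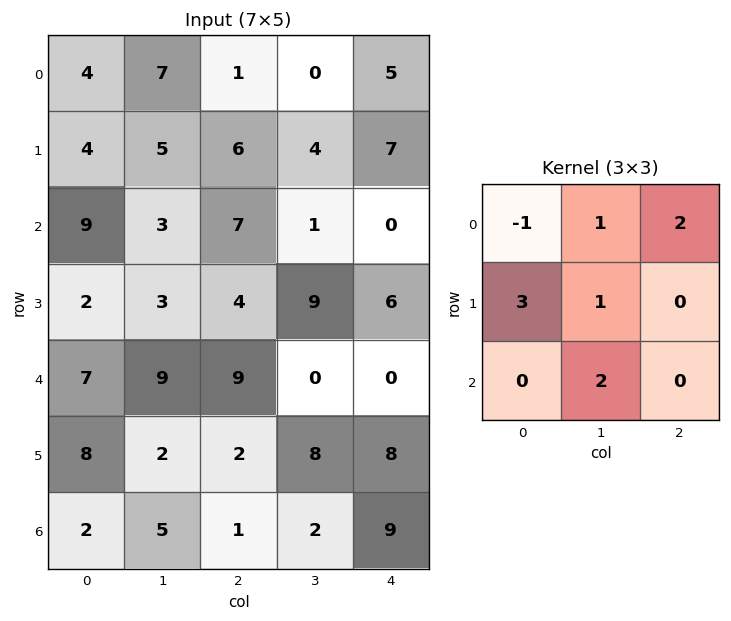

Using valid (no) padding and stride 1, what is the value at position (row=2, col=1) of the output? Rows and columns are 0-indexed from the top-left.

The receptive field on the input at this output position is [3 7 1 / 3 4 9 / 9 9 0]. Elementwise product with the kernel and sum: 3·-1 + 7·1 + 1·2 + 3·3 + 4·1 + 9·2.

37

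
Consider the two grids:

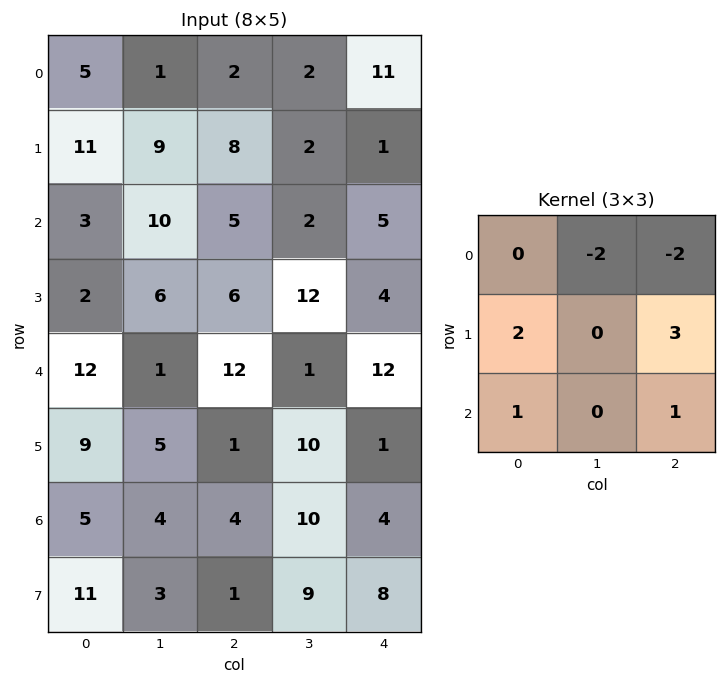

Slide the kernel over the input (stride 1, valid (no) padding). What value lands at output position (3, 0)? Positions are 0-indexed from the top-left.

The receptive field on the input at this output position is [2 6 6 / 12 1 12 / 9 5 1]. Elementwise product with the kernel and sum: 6·-2 + 6·-2 + 12·2 + 12·3 + 9·1 + 1·1.

46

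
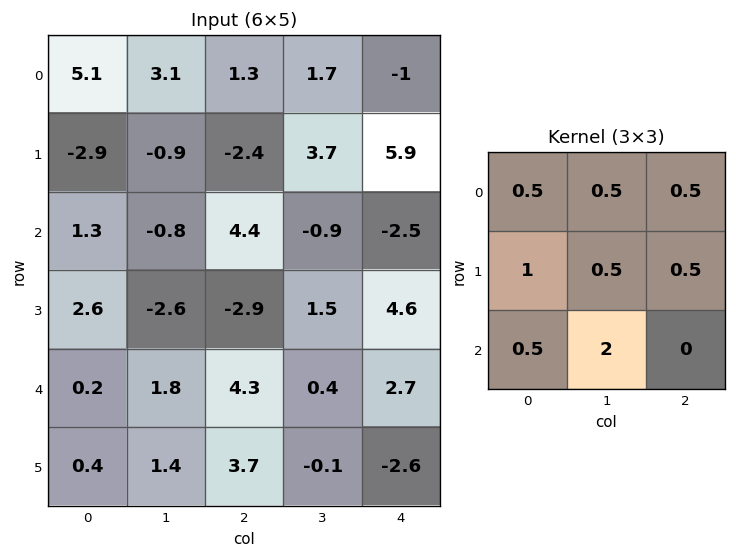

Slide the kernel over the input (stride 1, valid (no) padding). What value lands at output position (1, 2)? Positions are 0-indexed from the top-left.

The receptive field on the input at this output position is [-2.4 3.7 5.9 / 4.4 -0.9 -2.5 / -2.9 1.5 4.6]. Elementwise product with the kernel and sum: -2.4·0.5 + 3.7·0.5 + 5.9·0.5 + 4.4·1 + -0.9·0.5 + -2.5·0.5 + -2.9·0.5 + 1.5·2.

7.85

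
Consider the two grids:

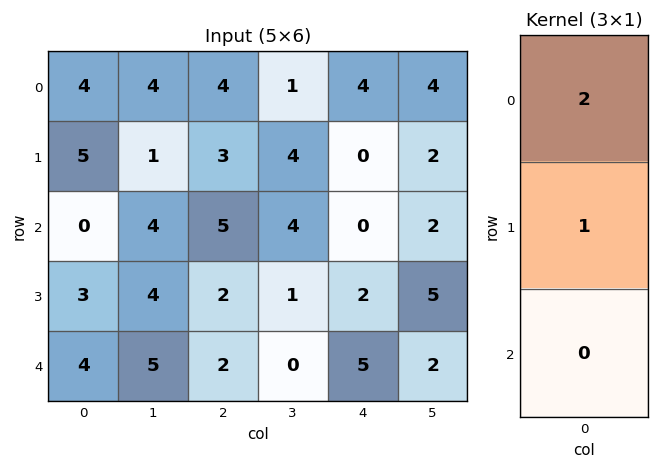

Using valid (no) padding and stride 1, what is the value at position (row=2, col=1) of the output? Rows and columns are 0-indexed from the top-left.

The receptive field on the input at this output position is [4 / 4 / 5]. Elementwise product with the kernel and sum: 4·2 + 4·1.

12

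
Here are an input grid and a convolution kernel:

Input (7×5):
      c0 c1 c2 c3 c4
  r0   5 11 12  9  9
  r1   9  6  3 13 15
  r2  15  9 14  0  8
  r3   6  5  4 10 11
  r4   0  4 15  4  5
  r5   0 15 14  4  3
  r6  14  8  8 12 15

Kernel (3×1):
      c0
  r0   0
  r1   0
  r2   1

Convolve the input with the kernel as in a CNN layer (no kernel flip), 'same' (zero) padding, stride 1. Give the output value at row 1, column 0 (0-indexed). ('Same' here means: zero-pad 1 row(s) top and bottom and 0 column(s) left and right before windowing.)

15

The receptive field on the zero-padded input at this output position is [5 / 9 / 15]. Elementwise product with the kernel and sum: 15·1.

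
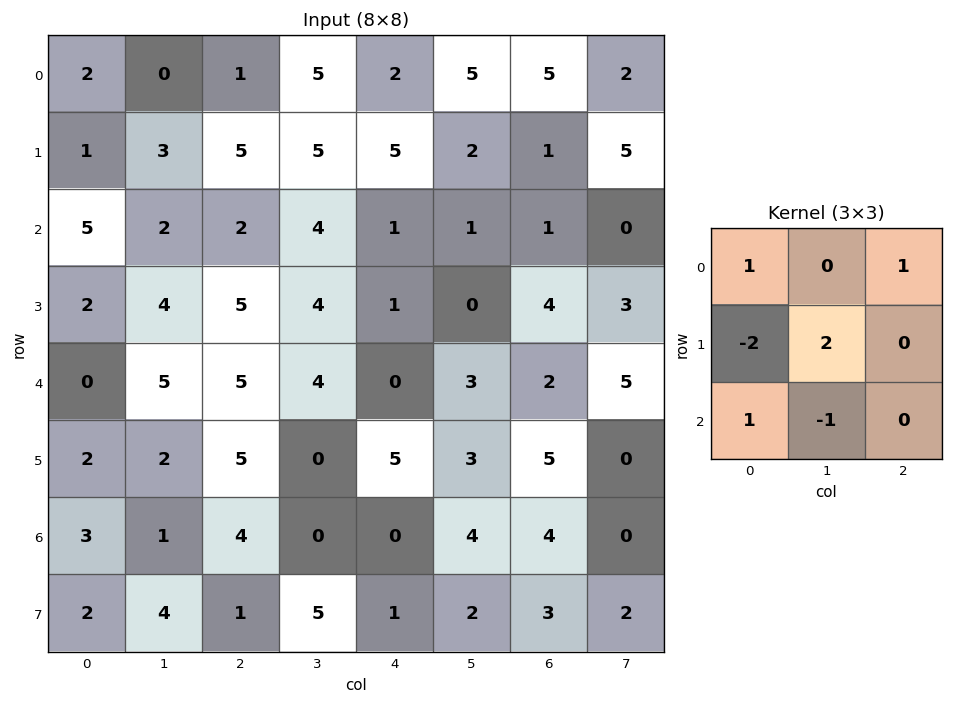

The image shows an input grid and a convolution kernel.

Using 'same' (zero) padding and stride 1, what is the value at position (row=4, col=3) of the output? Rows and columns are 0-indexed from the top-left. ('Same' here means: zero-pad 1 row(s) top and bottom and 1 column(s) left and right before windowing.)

9

The receptive field on the zero-padded input at this output position is [5 4 1 / 5 4 0 / 5 0 5]. Elementwise product with the kernel and sum: 5·1 + 1·1 + 5·-2 + 4·2 + 5·1 + 0·-1.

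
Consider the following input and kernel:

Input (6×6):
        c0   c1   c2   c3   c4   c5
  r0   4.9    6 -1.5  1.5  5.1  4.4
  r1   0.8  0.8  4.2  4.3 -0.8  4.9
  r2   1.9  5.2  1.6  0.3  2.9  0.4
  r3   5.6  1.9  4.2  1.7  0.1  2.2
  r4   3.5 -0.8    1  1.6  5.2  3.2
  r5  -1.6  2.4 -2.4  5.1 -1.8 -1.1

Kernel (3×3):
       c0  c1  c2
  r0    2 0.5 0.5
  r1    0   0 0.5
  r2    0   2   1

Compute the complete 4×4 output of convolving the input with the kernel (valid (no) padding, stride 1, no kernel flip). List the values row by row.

Output[0,0]: The receptive field on the input at this output position is [4.9 6 -1.5 / 0.8 0.8 4.2 / 1.9 5.2 1.6]. Elementwise product with the kernel and sum: 4.9·2 + 6·0.5 + -1.5·0.5 + 4.2·0.5 + 5.2·2 + 1.6·1.
Output[0,1]: The receptive field on the input at this output position is [6 -1.5 1.5 / 0.8 4.2 4.3 / 5.2 1.6 0.3]. Elementwise product with the kernel and sum: 6·2 + -1.5·0.5 + 1.5·0.5 + 4.3·0.5 + 1.6·2 + 0.3·1.

26.15 17.65 3.4 16.4
12.9 16.1 15.1 13.25
8.7 15.8 13.25 16.95
17.15 7.85 20.3 1.45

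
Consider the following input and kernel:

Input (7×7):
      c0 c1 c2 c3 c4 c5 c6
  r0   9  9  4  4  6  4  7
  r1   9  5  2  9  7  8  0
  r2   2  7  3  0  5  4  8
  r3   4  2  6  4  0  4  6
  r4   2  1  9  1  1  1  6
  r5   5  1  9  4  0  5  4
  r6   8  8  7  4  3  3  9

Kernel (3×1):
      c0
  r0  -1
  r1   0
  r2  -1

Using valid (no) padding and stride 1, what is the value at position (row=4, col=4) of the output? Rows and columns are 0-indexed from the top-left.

The receptive field on the input at this output position is [1 / 0 / 3]. Elementwise product with the kernel and sum: 1·-1 + 3·-1.

-4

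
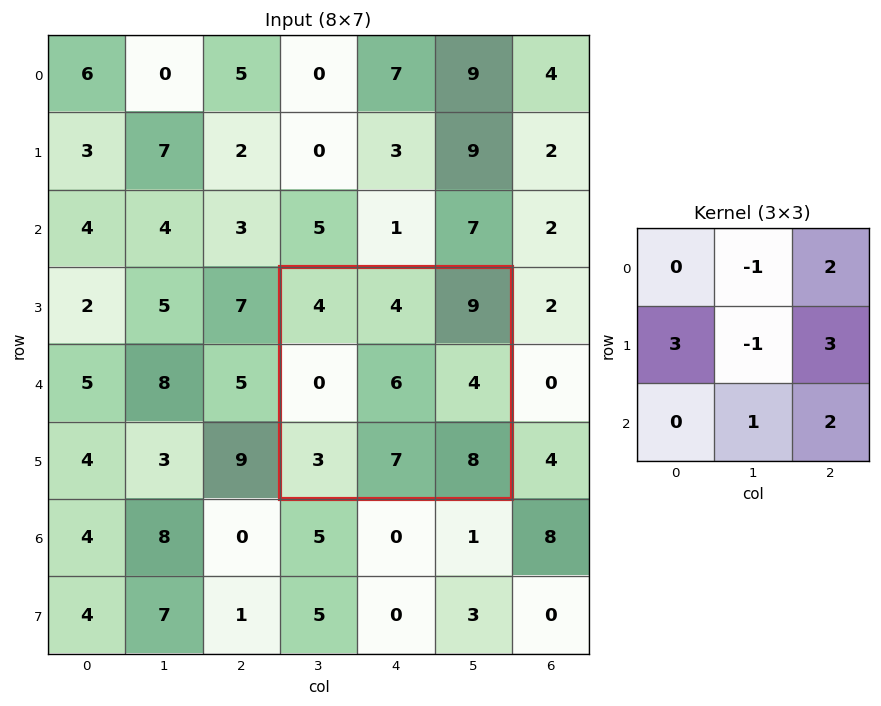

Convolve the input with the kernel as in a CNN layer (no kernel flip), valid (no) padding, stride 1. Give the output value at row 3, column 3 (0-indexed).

The receptive field on the input at this output position is [4 4 9 / 0 6 4 / 3 7 8]. Elementwise product with the kernel and sum: 4·-1 + 9·2 + 0·3 + 6·-1 + 4·3 + 7·1 + 8·2.

43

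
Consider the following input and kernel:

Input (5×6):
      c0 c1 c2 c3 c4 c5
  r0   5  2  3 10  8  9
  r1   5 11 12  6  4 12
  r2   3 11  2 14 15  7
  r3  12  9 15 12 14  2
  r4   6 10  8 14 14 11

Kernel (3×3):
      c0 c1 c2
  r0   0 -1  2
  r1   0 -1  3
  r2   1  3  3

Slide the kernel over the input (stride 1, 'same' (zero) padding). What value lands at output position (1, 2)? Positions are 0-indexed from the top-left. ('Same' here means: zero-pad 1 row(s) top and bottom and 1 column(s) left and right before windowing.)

The receptive field on the zero-padded input at this output position is [2 3 10 / 11 12 6 / 11 2 14]. Elementwise product with the kernel and sum: 3·-1 + 10·2 + 12·-1 + 6·3 + 11·1 + 2·3 + 14·3.

82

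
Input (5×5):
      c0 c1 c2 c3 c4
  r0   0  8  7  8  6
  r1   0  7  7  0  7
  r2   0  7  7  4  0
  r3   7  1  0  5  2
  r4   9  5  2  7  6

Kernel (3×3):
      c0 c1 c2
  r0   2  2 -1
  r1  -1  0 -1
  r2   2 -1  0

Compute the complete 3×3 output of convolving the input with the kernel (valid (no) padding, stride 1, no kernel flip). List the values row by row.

-5 22 20
13 19 -5
13 26 17

Output[0,0]: The receptive field on the input at this output position is [0 8 7 / 0 7 7 / 0 7 7]. Elementwise product with the kernel and sum: 0·2 + 8·2 + 7·-1 + 0·-1 + 7·-1 + 0·2 + 7·-1.
Output[0,1]: The receptive field on the input at this output position is [8 7 8 / 7 7 0 / 7 7 4]. Elementwise product with the kernel and sum: 8·2 + 7·2 + 8·-1 + 7·-1 + 0·-1 + 7·2 + 7·-1.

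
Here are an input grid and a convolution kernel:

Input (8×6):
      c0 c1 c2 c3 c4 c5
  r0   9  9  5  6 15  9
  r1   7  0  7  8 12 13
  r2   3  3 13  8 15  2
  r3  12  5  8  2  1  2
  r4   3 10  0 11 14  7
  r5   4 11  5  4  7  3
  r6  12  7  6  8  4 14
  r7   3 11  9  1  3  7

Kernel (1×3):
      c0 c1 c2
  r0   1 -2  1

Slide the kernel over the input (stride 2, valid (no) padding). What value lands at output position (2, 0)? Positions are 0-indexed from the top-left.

-17

The receptive field on the input at this output position is [3 10 0]. Elementwise product with the kernel and sum: 3·1 + 10·-2 + 0·1.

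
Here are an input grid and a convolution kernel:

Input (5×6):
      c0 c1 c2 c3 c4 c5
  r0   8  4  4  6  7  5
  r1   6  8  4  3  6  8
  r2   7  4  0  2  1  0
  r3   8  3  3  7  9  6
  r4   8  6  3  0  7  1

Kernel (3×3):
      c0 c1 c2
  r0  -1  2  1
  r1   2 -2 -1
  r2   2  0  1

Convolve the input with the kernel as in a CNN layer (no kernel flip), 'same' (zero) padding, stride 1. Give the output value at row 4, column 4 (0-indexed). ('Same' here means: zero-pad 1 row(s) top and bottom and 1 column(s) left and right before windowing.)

2

The receptive field on the zero-padded input at this output position is [7 9 6 / 0 7 1 / 0 0 0]. Elementwise product with the kernel and sum: 7·-1 + 9·2 + 6·1 + 0·2 + 7·-2 + 1·-1 + 0·2 + 0·1.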